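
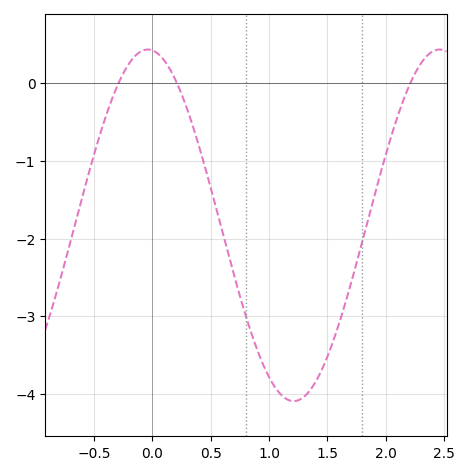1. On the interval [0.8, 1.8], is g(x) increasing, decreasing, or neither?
neither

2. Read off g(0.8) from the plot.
-2.99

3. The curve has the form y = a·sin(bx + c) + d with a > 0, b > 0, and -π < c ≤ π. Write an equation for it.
y = 2.26sin(2.51x + 1.67) - 1.83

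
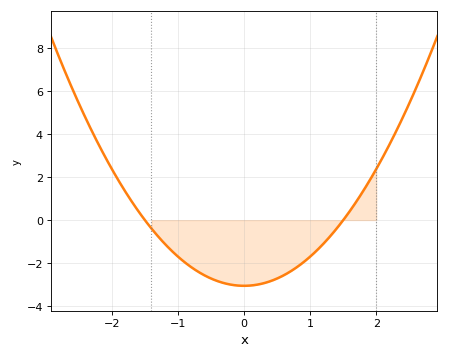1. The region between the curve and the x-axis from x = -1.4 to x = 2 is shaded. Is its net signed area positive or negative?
negative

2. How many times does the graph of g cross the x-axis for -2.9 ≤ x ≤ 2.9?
2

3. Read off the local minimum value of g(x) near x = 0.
-3.06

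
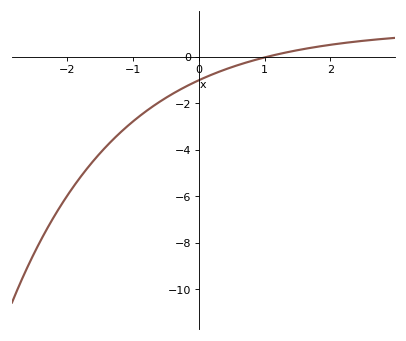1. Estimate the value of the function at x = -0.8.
-2.34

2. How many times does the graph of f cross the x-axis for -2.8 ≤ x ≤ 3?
1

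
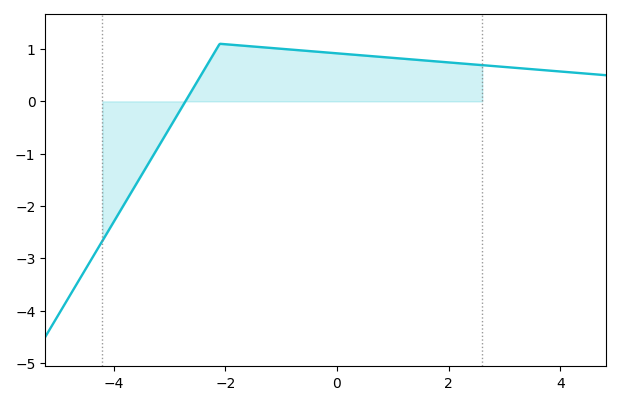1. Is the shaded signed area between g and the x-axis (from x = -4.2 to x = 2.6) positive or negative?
positive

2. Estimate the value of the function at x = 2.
0.744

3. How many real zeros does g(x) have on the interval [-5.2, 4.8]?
1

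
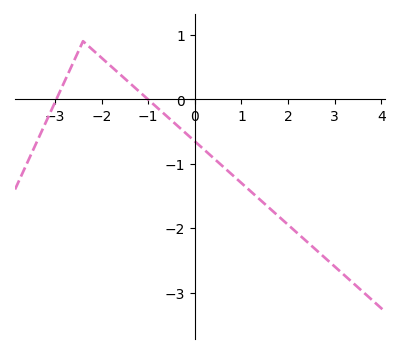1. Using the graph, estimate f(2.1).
-2.01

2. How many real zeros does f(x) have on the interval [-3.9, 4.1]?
2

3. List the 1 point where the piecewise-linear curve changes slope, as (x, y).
(-2.4, 0.9)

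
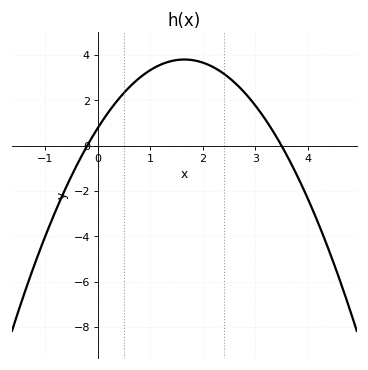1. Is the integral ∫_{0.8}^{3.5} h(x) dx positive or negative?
positive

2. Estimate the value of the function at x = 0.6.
2.6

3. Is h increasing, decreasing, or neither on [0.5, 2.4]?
neither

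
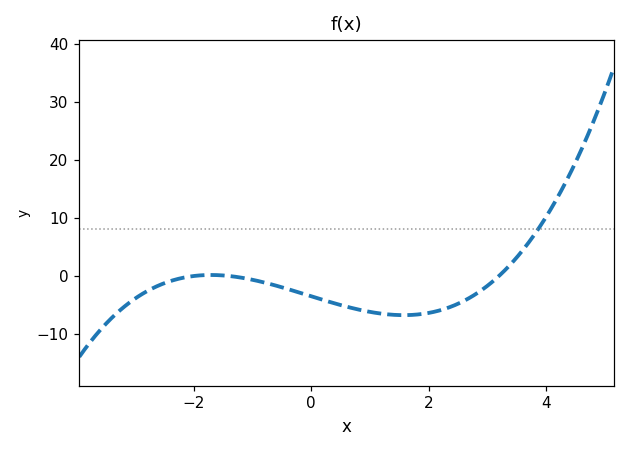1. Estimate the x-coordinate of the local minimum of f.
1.6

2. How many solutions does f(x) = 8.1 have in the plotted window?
1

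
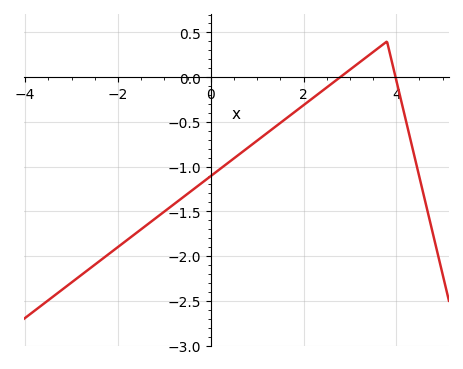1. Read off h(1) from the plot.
-0.7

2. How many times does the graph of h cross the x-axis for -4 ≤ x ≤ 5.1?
2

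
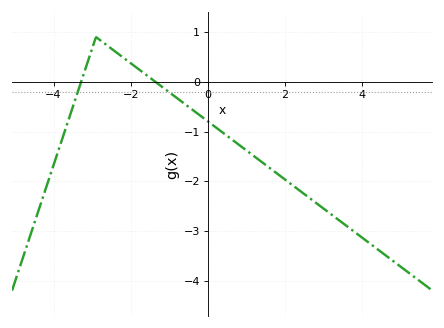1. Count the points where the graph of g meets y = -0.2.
2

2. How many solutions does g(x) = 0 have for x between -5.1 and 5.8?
2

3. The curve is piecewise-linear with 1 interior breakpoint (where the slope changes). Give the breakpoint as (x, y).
(-2.9, 0.9)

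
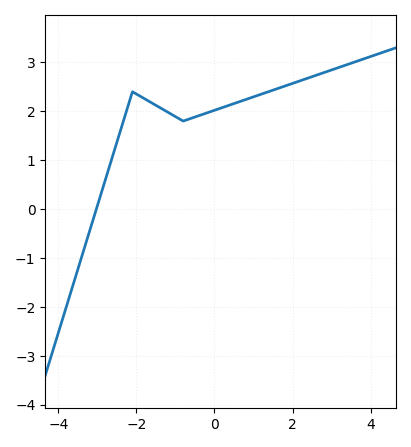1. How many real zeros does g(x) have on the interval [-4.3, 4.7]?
1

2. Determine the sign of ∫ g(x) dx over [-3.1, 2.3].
positive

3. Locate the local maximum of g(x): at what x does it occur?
-2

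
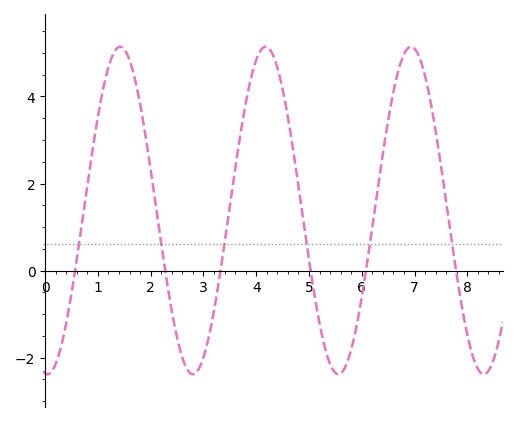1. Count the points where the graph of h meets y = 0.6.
6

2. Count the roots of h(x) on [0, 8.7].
6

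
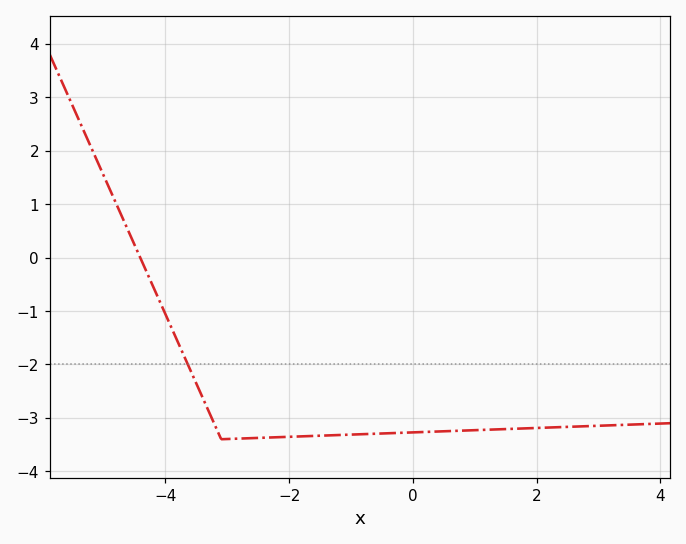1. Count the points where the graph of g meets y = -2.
1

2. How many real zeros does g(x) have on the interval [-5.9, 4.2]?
1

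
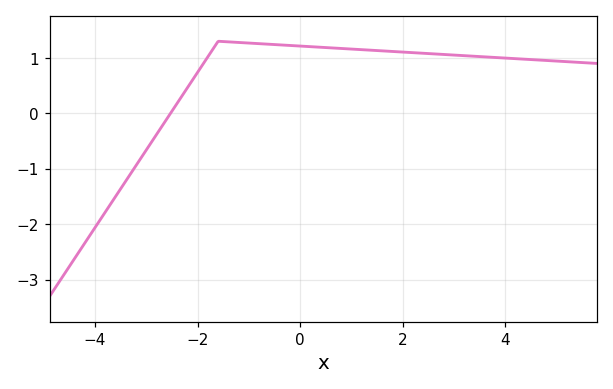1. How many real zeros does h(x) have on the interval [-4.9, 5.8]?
1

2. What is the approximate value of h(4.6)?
0.964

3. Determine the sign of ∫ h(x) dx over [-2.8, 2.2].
positive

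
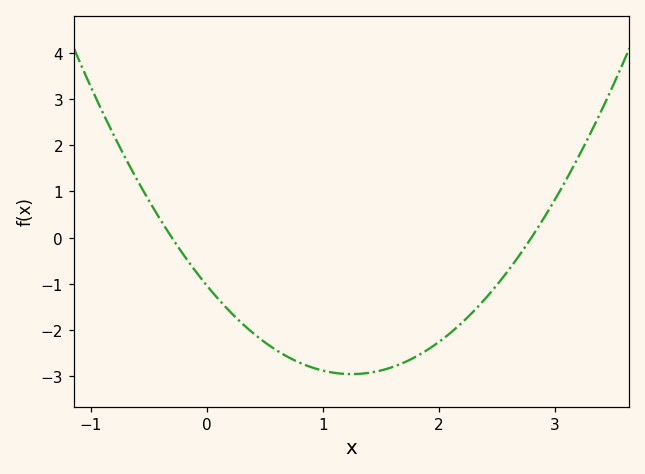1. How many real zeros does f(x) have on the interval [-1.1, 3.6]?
2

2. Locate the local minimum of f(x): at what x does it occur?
1.2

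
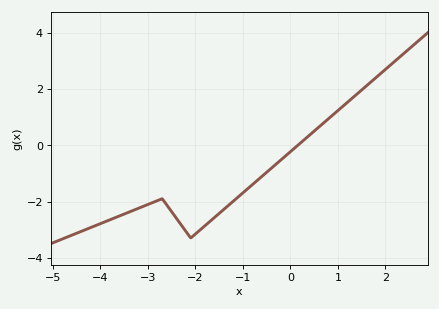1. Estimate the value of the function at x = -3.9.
-2.7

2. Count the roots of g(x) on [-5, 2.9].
1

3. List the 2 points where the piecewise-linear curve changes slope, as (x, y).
(-2.7, -1.9); (-2.1, -3.3)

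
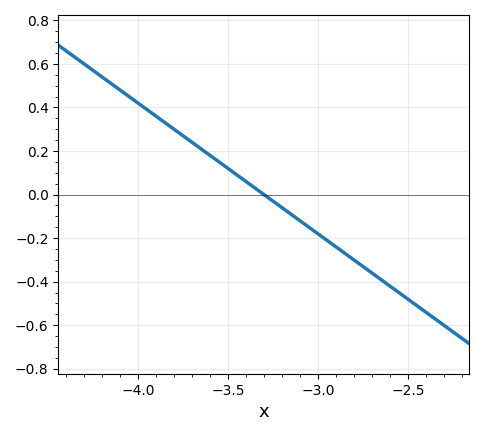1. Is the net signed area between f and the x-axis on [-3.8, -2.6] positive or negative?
negative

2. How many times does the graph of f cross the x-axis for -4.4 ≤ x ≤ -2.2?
1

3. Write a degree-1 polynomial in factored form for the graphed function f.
y = -0.6(x + 3.3)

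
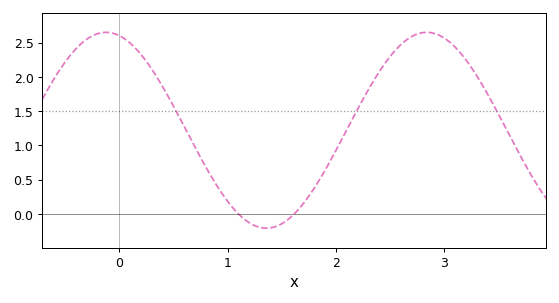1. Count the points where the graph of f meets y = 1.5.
3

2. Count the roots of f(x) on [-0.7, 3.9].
2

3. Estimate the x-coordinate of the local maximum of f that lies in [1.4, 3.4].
2.8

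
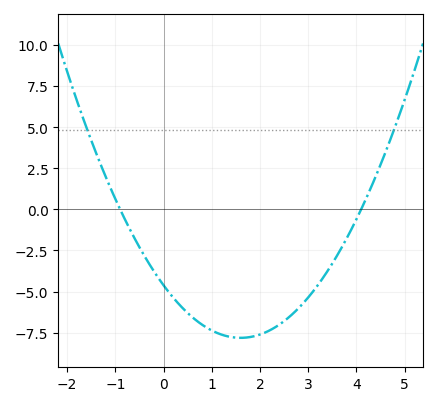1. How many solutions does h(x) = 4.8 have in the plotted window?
2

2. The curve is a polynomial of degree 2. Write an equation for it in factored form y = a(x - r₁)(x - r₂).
y = 1.25(x + 0.9)(x - 4.1)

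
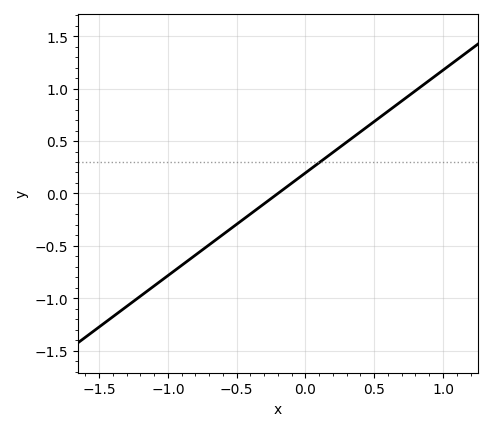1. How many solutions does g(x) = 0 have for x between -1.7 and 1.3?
1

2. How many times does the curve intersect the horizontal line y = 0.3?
1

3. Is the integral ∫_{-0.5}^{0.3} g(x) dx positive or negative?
positive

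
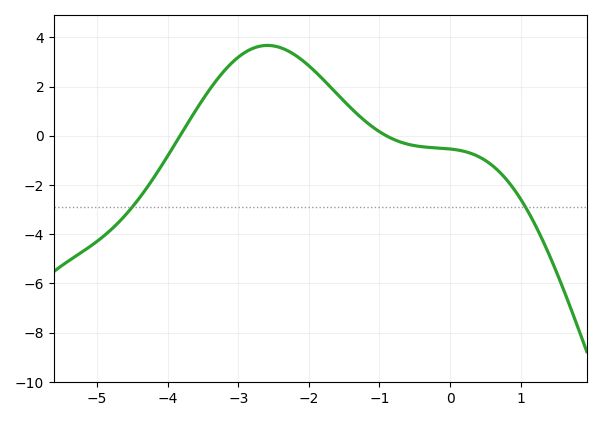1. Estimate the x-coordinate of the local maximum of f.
-2.59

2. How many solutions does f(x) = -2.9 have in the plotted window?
2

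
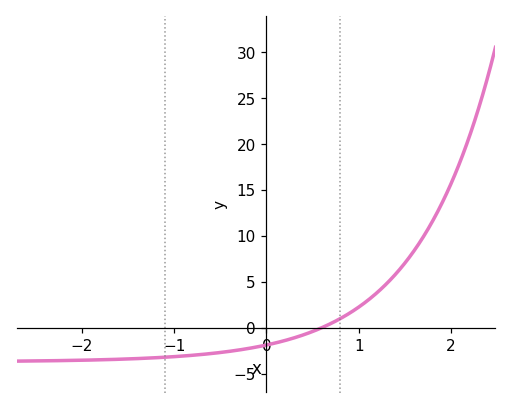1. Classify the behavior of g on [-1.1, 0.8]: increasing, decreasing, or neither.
increasing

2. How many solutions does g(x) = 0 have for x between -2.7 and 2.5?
1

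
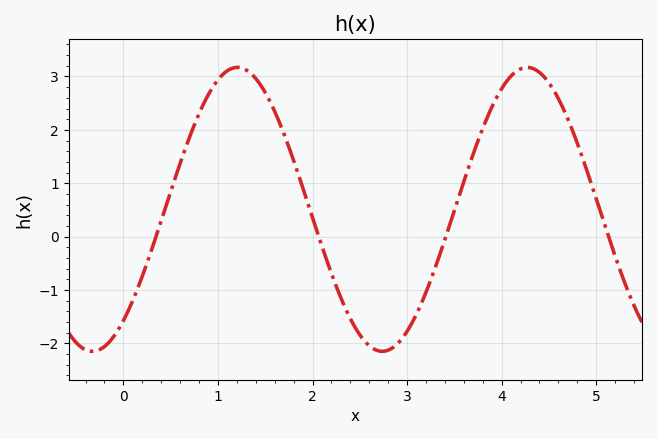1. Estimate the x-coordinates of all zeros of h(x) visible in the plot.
0.3, 2.1, 3.4, 5.1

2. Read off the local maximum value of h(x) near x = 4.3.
3.2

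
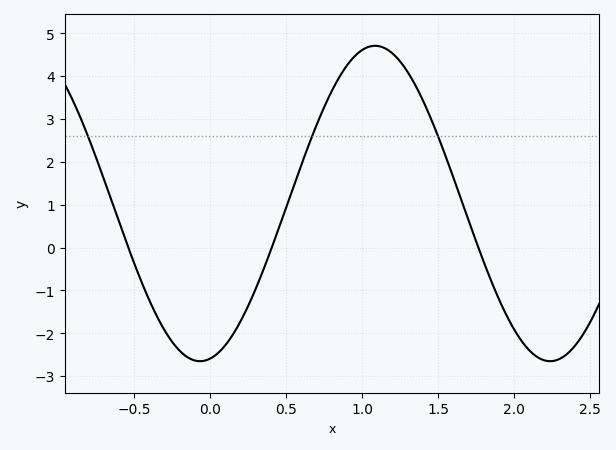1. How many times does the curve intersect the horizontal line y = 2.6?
3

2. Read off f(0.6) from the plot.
1.93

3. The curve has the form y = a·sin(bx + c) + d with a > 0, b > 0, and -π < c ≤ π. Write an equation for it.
y = 3.68sin(2.73x - 1.39) + 1.03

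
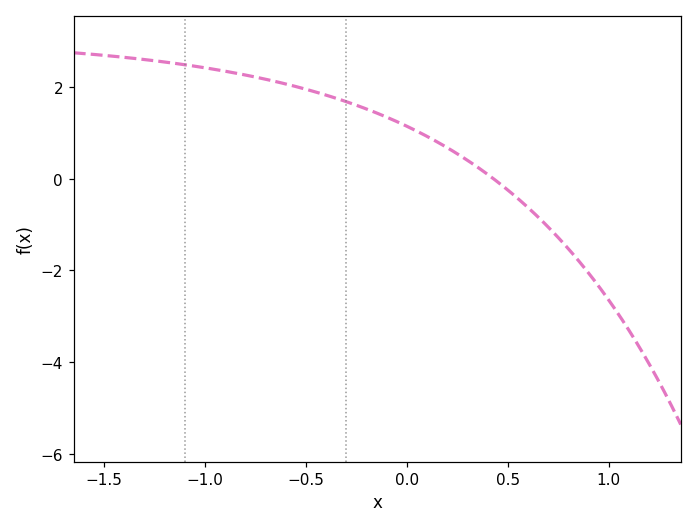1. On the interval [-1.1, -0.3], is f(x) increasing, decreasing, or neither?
decreasing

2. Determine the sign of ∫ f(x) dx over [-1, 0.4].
positive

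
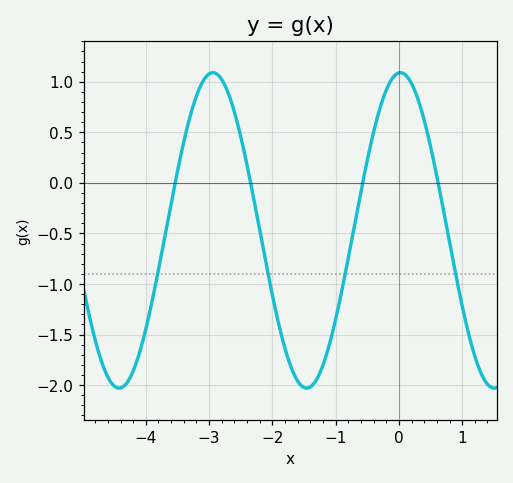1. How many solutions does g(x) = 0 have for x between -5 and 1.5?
4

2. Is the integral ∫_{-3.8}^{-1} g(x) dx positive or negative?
negative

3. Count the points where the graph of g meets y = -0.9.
4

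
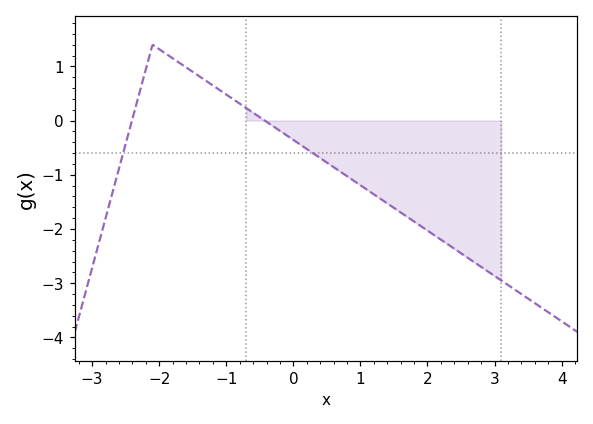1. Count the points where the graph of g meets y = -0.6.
2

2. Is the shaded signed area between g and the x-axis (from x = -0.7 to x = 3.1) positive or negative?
negative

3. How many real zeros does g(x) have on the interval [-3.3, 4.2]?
2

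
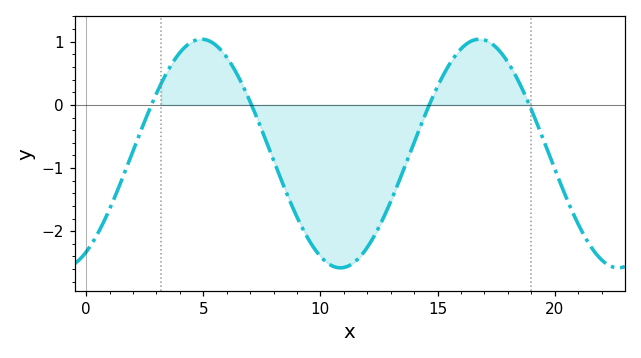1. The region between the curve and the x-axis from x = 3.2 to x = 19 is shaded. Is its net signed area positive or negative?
negative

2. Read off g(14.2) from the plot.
-0.404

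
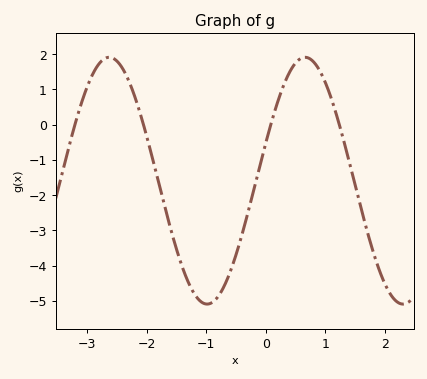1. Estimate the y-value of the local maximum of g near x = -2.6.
1.91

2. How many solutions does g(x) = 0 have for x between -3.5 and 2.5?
4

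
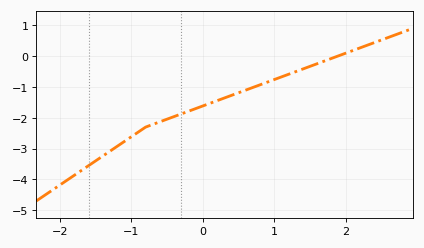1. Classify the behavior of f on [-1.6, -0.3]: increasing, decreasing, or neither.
increasing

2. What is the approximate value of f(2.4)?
0.443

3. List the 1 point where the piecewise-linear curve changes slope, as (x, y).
(-0.8, -2.3)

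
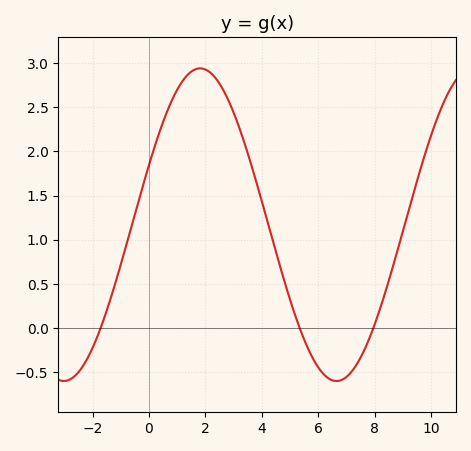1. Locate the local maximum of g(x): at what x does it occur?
1.8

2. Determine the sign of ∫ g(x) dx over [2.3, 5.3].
positive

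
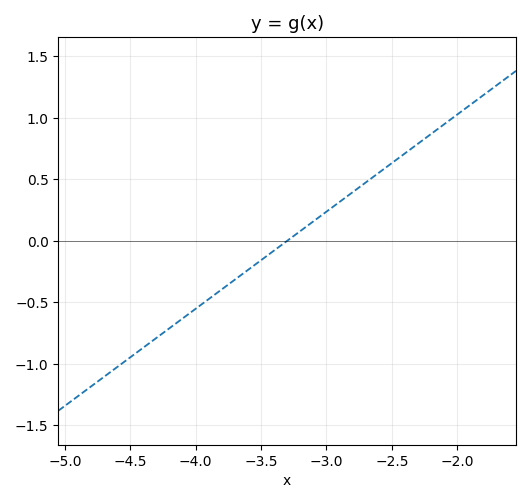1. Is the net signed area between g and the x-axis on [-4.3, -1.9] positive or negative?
positive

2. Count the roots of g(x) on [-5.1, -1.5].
1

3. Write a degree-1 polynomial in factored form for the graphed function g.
y = 0.79(x + 3.3)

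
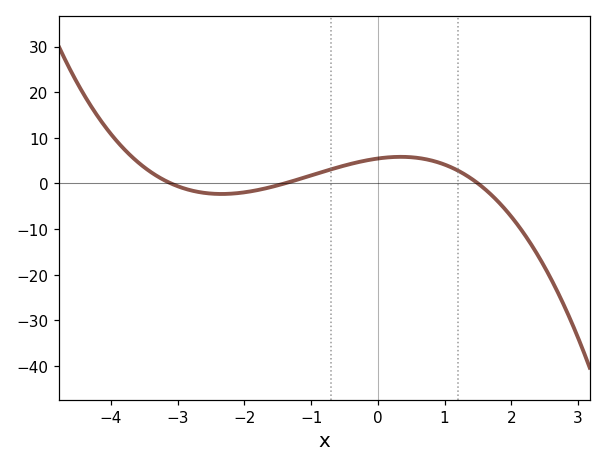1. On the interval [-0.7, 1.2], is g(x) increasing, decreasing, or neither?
neither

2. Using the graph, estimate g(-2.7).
-2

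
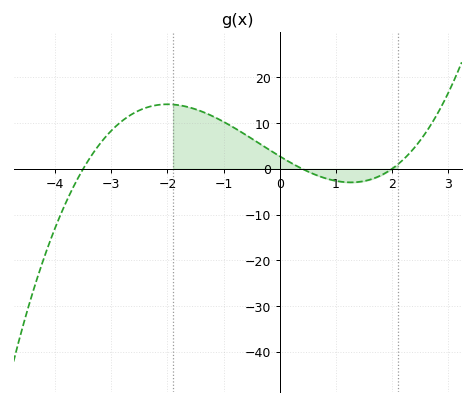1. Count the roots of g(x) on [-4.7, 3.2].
3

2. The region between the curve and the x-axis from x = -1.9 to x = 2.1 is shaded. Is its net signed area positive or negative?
positive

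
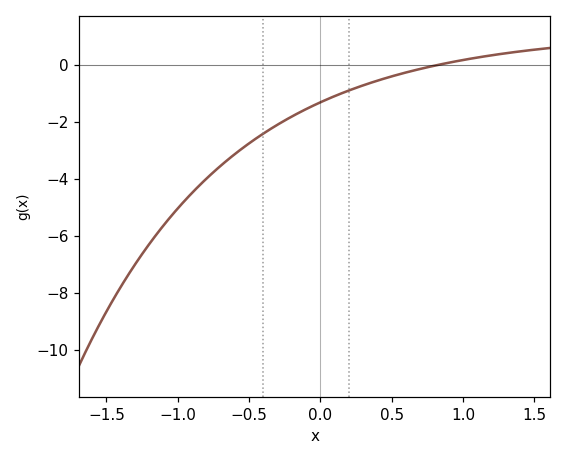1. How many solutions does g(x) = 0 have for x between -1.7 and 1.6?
1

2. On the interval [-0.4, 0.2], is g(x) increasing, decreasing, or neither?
increasing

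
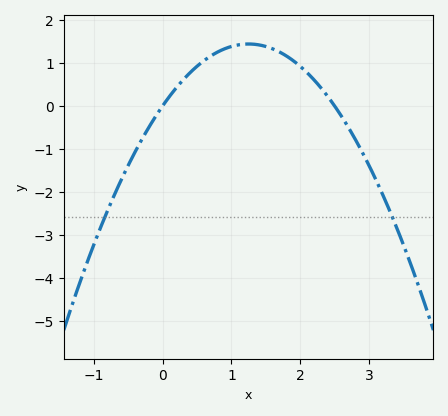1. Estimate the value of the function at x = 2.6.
-0.2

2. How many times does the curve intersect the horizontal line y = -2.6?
2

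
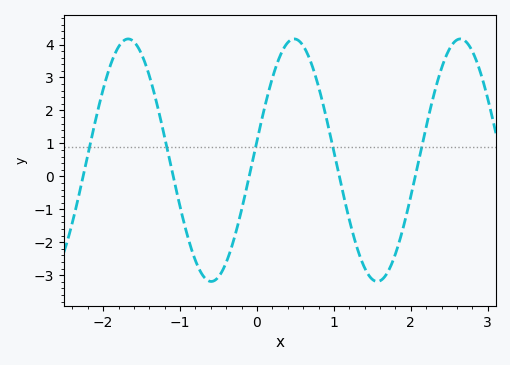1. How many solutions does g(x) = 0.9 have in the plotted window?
5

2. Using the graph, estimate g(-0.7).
-3.02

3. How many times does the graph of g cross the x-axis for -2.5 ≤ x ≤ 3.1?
5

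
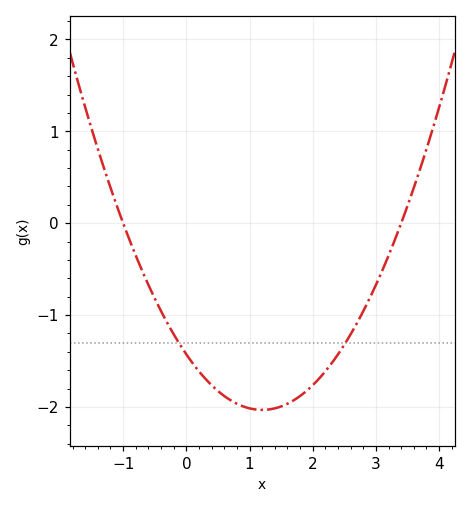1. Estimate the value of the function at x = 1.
-2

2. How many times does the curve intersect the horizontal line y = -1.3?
2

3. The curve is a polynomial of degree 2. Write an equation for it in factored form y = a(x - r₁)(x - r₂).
y = 0.42(x + 1)(x - 3.4)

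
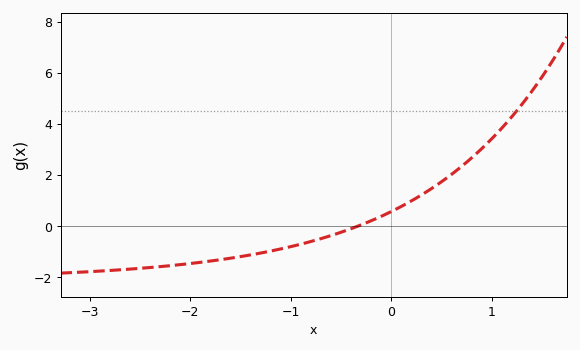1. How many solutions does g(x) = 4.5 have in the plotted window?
1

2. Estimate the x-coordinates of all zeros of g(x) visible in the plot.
-0.3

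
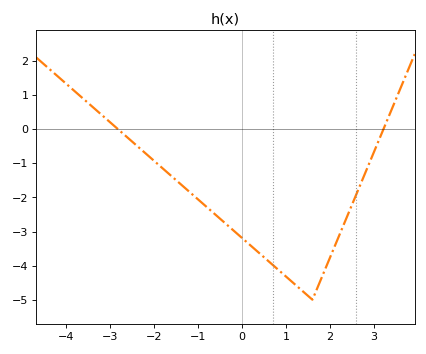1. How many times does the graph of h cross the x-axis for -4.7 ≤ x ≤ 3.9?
2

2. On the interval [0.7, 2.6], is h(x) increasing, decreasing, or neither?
neither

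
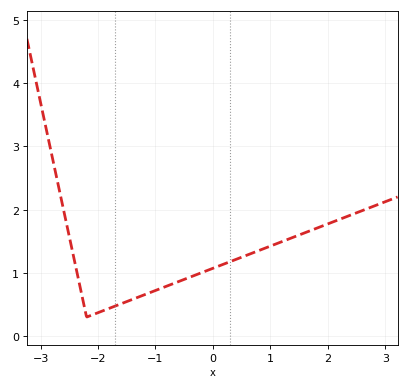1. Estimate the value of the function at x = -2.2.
0.3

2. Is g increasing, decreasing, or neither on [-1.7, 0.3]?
increasing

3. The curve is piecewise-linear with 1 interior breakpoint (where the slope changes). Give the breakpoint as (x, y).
(-2.2, 0.3)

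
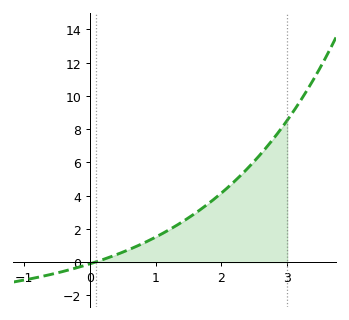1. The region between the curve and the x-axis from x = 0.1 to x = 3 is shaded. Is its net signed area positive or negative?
positive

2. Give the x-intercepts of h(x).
0.1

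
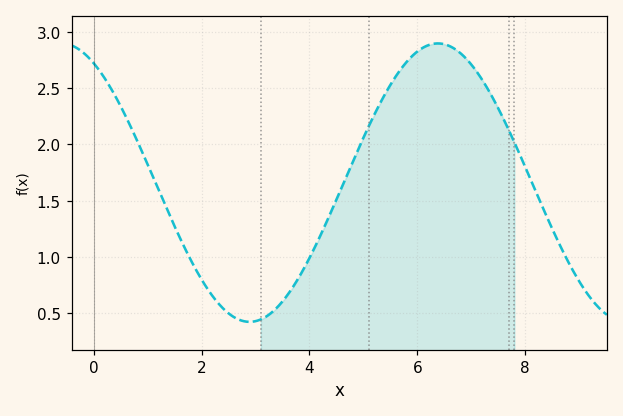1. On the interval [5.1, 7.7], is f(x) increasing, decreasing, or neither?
neither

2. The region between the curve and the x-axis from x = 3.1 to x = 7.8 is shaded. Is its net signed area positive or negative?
positive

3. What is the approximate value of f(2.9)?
0.42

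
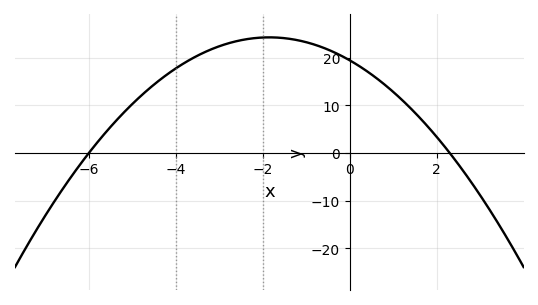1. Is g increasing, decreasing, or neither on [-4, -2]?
increasing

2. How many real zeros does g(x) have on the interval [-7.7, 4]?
2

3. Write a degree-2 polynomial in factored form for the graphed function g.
y = -1.41(x + 6)(x - 2.3)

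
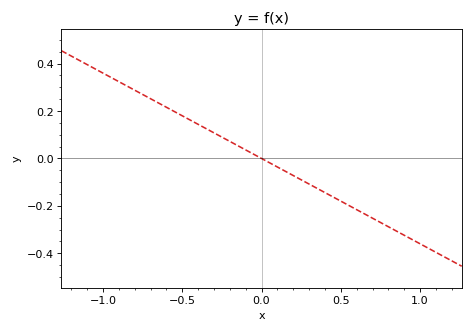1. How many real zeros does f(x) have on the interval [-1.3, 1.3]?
1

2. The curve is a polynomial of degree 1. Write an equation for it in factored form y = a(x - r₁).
y = -0.36(x - 0)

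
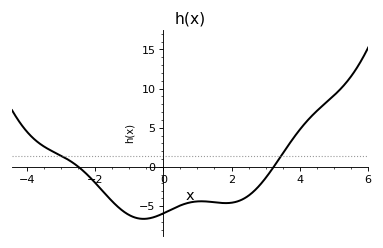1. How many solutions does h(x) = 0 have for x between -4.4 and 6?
2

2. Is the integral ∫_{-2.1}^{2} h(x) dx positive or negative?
negative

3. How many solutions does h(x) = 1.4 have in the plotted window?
2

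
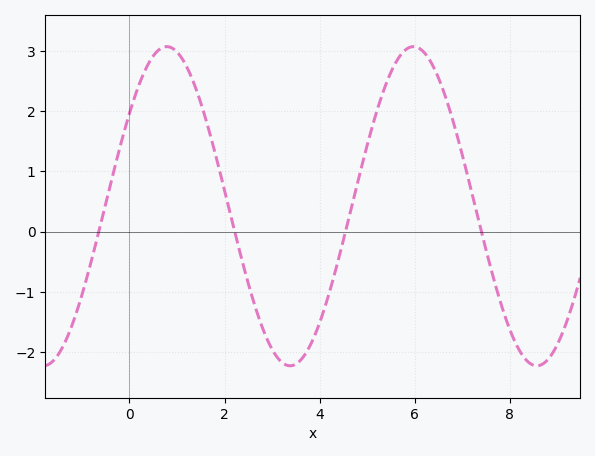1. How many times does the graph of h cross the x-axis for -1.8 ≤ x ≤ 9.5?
4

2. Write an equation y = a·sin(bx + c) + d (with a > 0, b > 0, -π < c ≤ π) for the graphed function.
y = 2.65sin(1.21x + 0.622) + 0.42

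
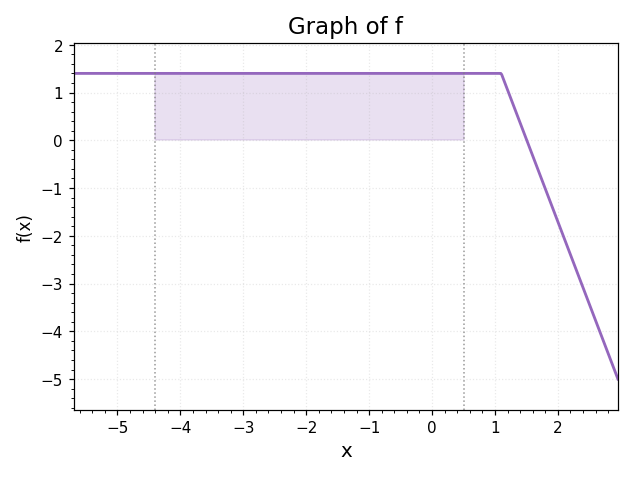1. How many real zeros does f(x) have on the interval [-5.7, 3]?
1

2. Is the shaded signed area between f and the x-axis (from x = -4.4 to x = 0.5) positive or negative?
positive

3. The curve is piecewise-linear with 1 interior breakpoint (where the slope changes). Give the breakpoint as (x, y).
(1.1, 1.4)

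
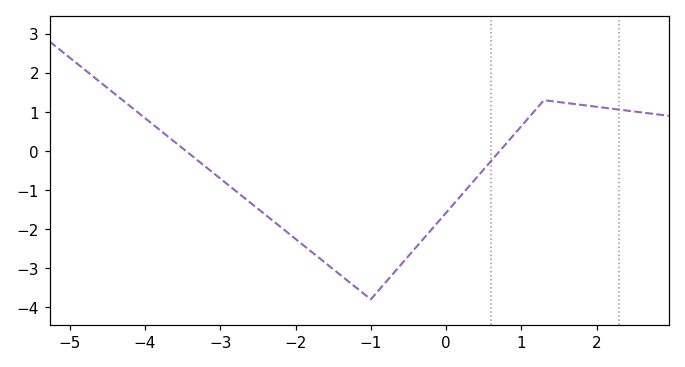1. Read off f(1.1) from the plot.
0.857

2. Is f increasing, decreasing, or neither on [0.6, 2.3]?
neither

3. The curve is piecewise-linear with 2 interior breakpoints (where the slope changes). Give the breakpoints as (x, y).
(-1, -3.8); (1.3, 1.3)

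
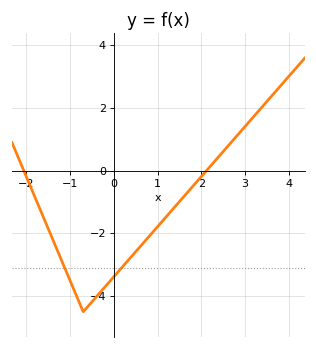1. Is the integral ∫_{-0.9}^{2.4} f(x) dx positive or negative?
negative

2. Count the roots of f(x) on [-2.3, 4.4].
2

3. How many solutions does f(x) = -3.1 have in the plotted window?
2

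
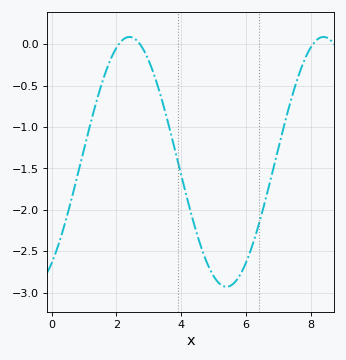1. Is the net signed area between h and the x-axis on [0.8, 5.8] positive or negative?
negative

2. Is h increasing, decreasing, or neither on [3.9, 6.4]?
neither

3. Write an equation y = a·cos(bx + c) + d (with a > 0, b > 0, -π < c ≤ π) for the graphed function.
y = 1.51cos(1.05x - 2.52) - 1.42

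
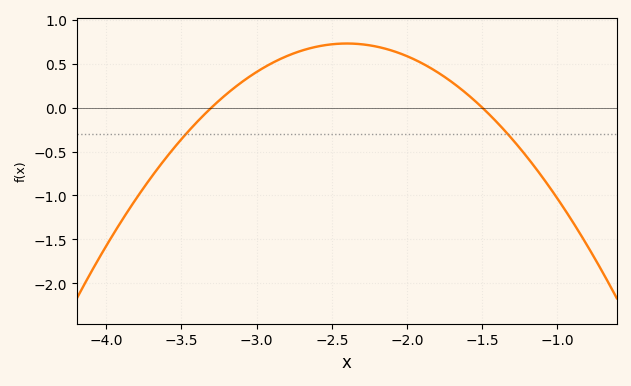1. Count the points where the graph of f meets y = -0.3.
2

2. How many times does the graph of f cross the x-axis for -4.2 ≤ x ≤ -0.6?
2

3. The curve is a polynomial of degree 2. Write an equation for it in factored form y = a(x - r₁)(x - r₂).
y = -0.9(x + 3.3)(x + 1.5)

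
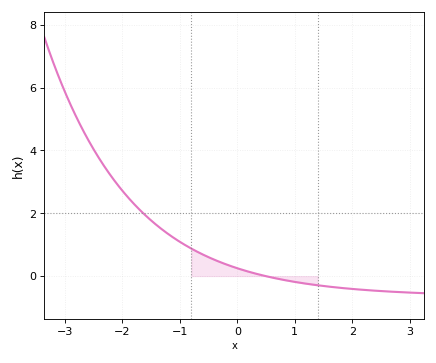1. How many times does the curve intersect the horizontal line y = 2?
1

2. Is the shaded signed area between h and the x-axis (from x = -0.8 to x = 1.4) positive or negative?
positive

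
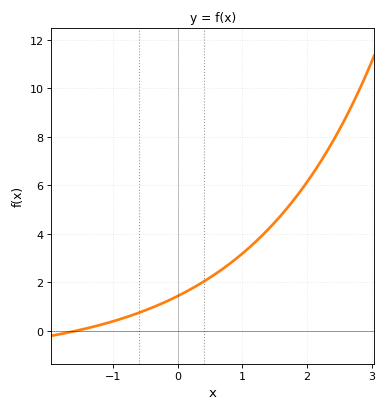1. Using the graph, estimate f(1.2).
3.6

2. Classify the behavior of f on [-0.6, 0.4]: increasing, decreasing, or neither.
increasing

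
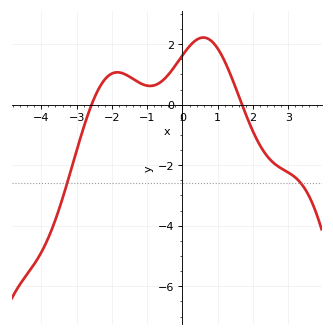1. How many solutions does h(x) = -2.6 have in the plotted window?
2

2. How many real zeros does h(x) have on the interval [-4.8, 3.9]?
2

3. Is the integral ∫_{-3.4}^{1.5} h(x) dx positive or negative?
positive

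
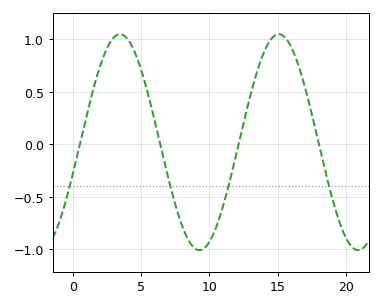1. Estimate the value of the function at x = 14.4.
0.981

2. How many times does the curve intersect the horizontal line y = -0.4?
4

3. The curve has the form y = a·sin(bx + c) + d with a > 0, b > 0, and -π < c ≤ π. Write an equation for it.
y = 1.03sin(0.54x - 0.29) + 0.02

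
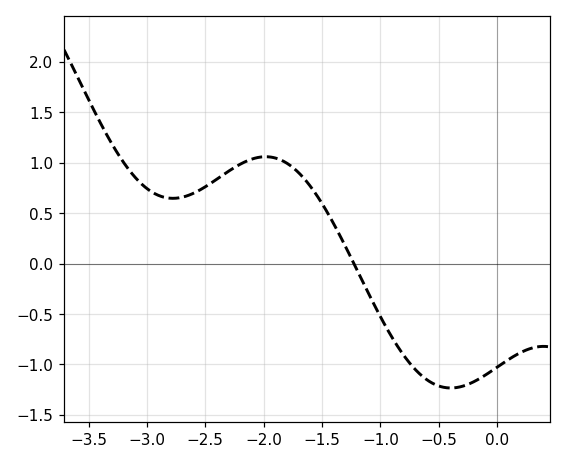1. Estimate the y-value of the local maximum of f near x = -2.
1.05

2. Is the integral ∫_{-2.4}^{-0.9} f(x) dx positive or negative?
positive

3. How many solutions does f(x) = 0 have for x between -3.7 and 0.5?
1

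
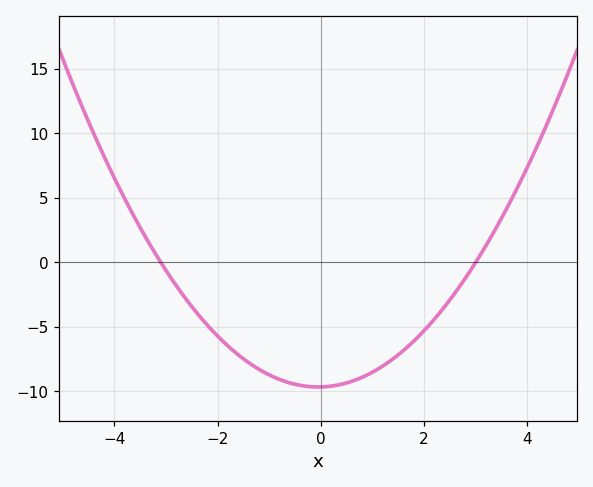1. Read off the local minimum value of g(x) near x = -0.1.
-9.67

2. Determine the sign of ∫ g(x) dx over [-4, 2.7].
negative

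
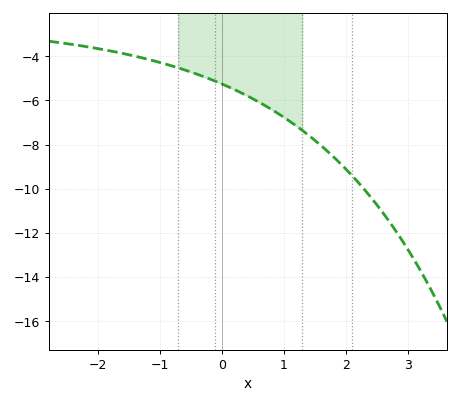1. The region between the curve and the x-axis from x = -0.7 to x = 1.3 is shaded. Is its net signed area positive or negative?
negative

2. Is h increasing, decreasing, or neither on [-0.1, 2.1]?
decreasing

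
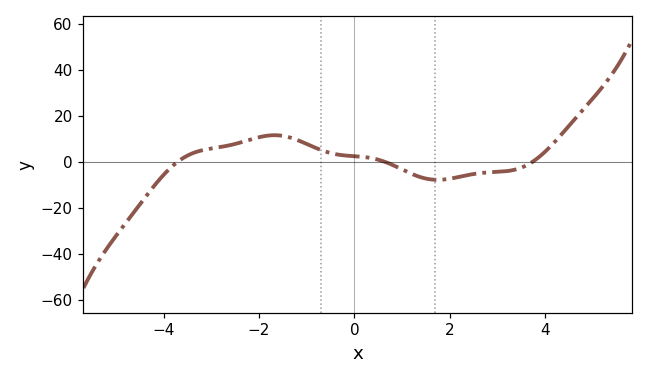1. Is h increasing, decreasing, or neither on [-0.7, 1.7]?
decreasing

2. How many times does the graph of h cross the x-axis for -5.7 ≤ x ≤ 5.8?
3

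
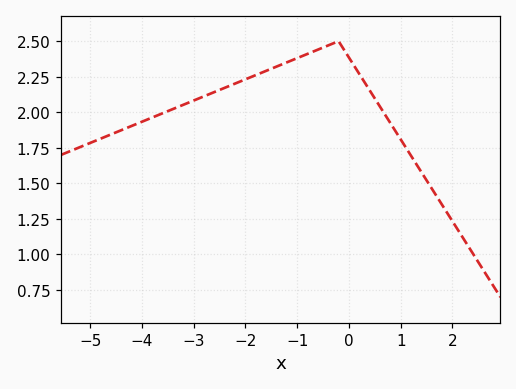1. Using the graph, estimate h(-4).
1.95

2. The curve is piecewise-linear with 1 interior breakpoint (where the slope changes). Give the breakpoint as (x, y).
(-0.2, 2.5)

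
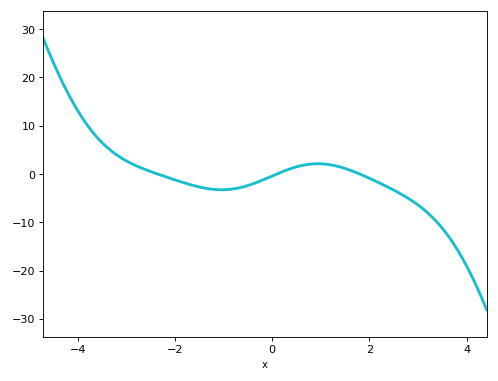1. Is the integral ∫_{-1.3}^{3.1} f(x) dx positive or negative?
negative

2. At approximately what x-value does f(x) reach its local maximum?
1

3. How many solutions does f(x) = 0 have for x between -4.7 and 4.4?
3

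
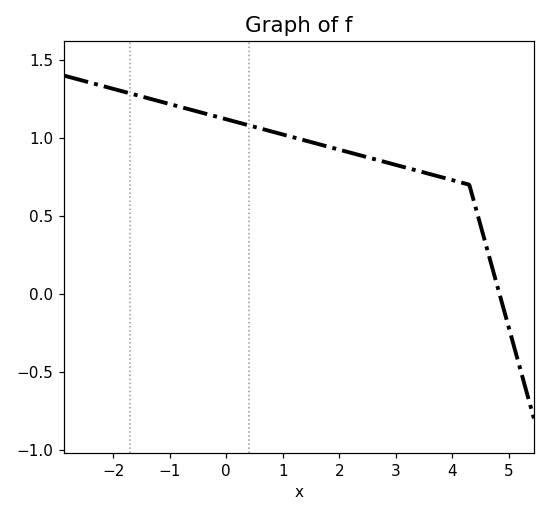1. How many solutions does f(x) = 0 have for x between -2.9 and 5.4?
1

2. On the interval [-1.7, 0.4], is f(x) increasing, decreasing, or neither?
decreasing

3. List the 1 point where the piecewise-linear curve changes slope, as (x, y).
(4.3, 0.7)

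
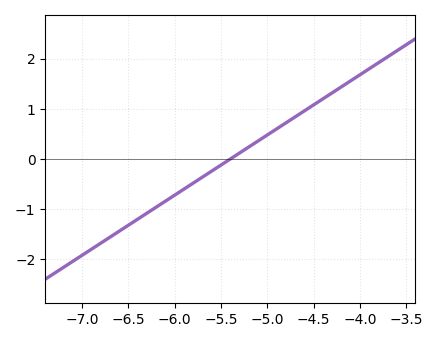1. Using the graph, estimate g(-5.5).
-0.12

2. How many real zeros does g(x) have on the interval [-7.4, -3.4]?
1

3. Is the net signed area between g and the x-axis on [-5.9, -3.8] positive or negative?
positive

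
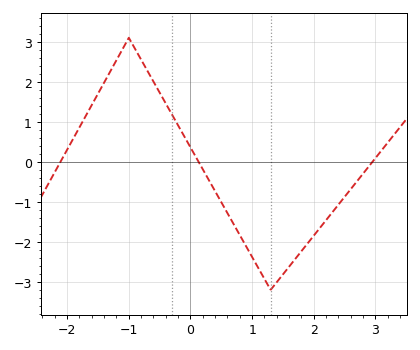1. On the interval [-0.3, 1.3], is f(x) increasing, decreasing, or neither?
decreasing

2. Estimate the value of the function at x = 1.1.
-2.7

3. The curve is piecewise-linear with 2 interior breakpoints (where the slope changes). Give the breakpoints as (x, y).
(-1, 3.1); (1.3, -3.2)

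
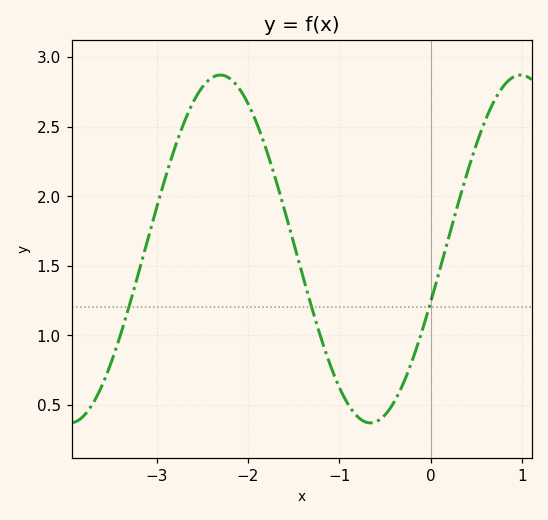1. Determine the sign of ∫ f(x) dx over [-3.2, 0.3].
positive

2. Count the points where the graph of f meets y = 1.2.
3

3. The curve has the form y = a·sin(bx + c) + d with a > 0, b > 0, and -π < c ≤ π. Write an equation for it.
y = 1.25sin(1.9x - 0.31) + 1.62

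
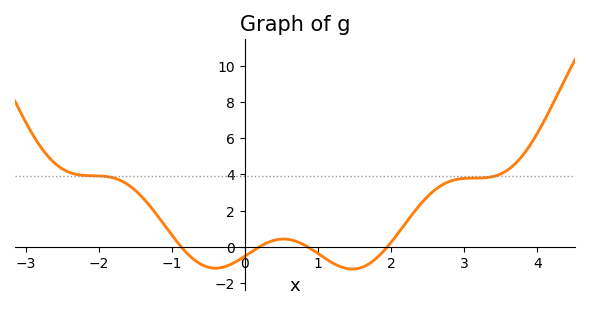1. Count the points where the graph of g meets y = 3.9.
2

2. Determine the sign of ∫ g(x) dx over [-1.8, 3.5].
positive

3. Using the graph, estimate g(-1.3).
2.2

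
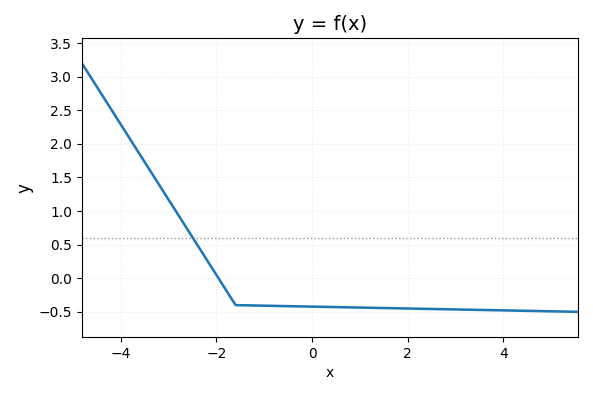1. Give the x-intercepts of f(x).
-1.96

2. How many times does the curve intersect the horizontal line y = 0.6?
1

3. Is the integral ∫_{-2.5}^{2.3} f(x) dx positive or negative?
negative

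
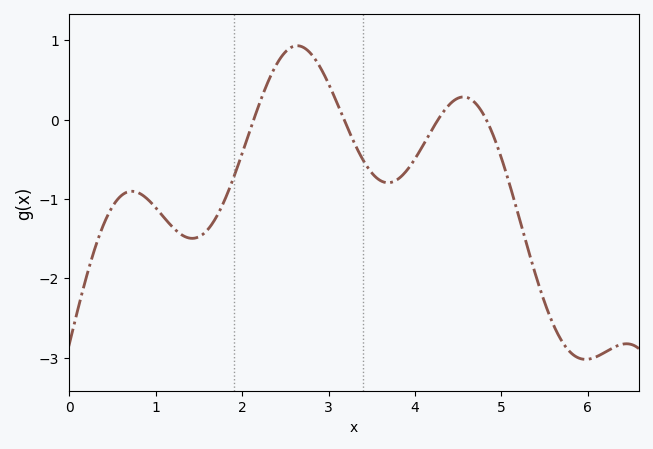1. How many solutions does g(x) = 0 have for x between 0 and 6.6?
4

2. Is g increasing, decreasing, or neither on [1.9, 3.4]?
neither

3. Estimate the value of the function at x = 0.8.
-0.9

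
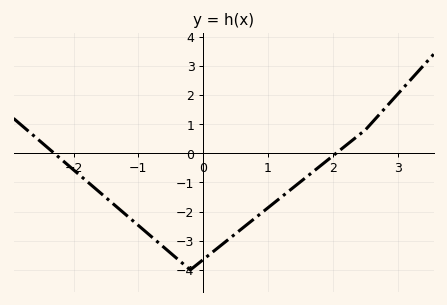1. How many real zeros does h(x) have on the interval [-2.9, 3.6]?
2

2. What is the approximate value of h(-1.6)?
-1.3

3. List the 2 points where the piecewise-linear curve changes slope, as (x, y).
(-0.2, -4); (2.5, 0.8)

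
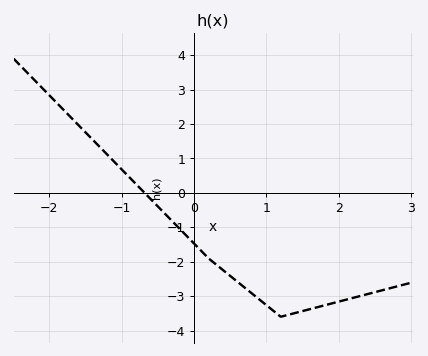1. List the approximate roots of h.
-0.682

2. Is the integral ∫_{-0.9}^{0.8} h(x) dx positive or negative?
negative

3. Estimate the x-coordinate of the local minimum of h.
1.2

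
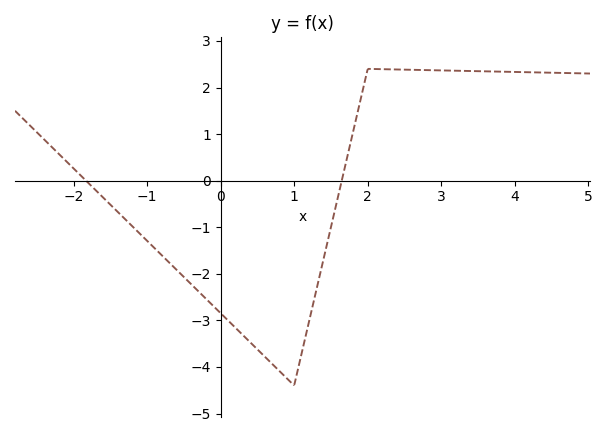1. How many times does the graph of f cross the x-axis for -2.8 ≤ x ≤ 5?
2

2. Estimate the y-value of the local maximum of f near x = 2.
2.4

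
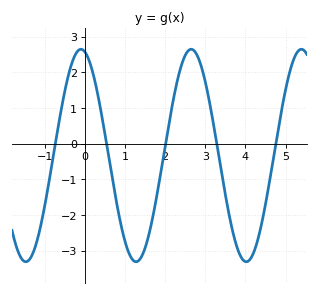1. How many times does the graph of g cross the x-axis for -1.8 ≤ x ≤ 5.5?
5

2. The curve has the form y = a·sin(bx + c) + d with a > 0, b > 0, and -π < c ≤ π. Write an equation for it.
y = 2.98sin(2.29x + 1.79) - 0.33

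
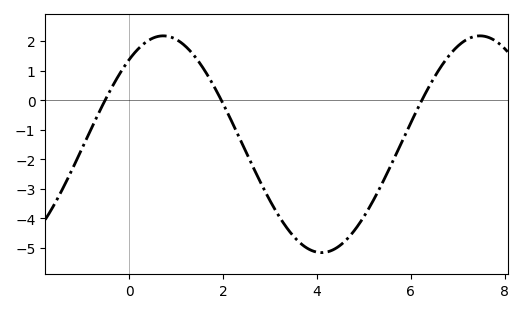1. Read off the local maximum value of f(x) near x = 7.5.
2.2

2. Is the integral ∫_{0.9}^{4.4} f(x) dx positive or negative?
negative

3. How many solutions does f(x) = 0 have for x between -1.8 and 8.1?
3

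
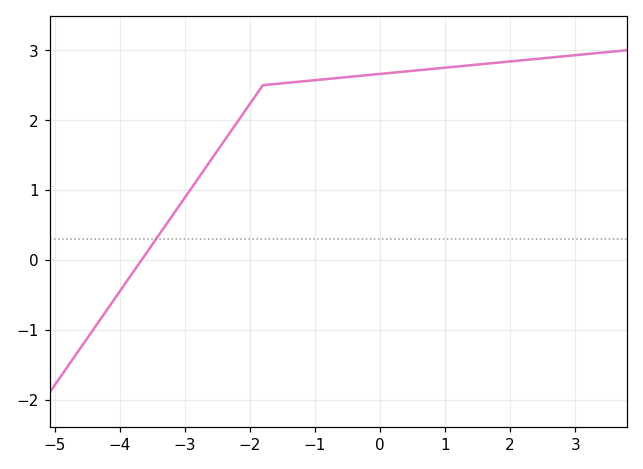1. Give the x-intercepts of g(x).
-3.6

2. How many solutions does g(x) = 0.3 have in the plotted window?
1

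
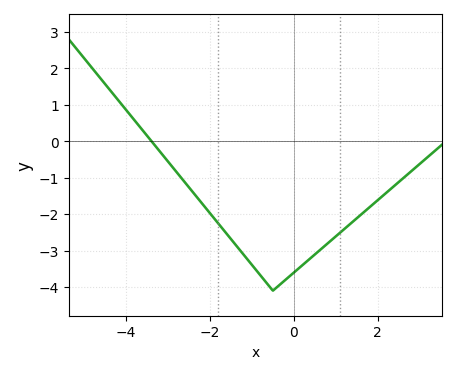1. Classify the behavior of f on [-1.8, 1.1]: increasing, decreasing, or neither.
neither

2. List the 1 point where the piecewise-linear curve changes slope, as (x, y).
(-0.5, -4.1)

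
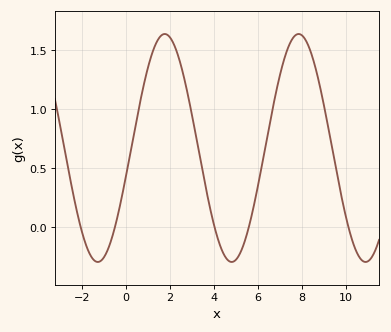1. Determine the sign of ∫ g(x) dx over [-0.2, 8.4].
positive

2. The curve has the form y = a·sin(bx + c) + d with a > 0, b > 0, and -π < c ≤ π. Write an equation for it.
y = 0.97sin(1x - 0.24) + 0.67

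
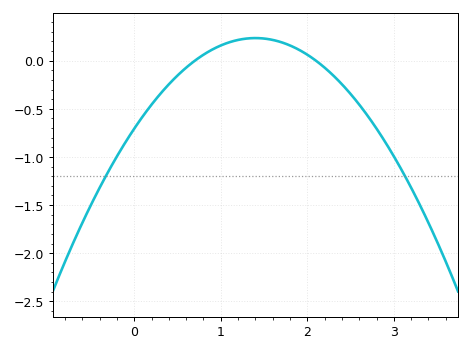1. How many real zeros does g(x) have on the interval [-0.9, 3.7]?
2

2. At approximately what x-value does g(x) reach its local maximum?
1.4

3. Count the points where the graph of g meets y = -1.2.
2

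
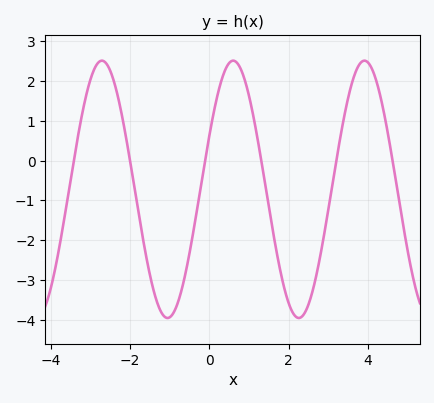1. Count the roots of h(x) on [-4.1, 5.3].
6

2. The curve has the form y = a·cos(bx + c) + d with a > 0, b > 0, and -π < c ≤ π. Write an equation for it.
y = 3.23cos(1.9x - 1.1) - 0.72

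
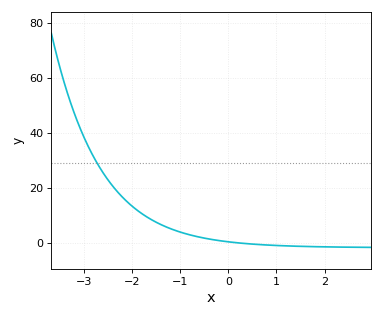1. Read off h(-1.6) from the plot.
8.55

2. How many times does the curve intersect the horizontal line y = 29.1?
1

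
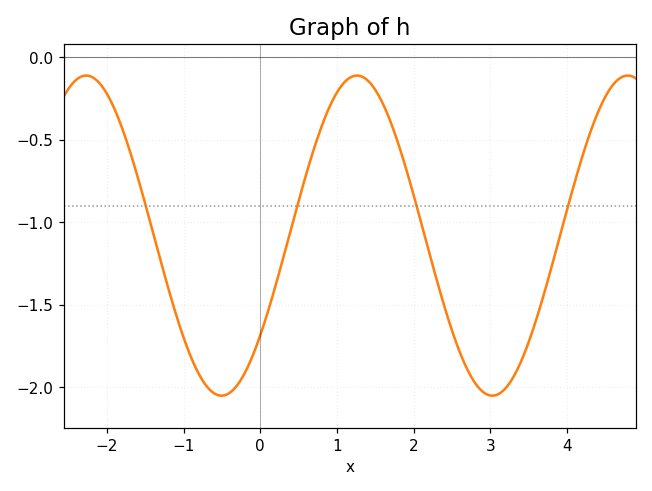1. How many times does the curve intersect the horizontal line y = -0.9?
4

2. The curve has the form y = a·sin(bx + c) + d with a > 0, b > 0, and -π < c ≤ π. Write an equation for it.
y = 0.97sin(1.8x - 0.67) - 1.08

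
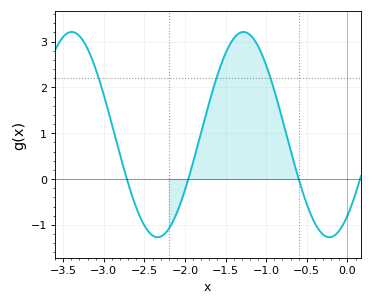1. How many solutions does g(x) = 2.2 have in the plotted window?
3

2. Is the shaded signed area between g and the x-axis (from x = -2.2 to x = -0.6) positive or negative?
positive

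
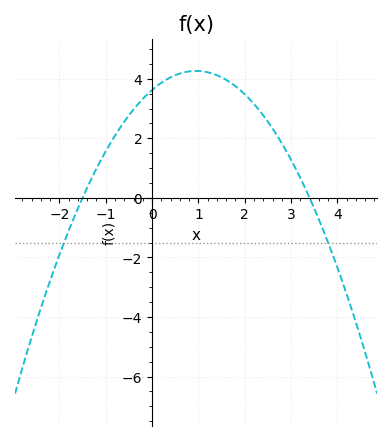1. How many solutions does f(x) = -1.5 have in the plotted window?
2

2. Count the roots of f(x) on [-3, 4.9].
2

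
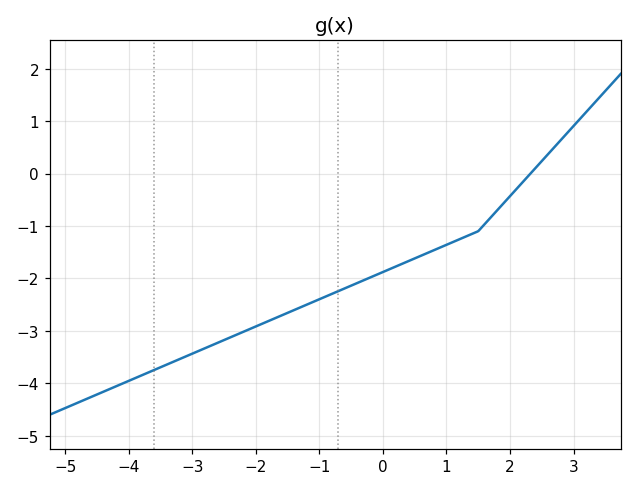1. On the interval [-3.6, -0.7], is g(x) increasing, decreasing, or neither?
increasing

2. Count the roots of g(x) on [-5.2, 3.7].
1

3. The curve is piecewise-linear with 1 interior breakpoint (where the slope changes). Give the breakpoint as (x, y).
(1.5, -1.1)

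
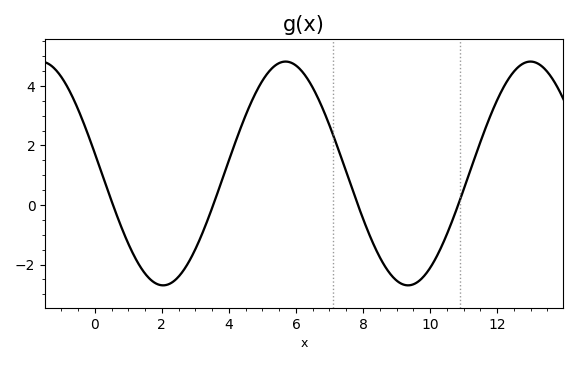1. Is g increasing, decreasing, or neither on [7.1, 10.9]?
neither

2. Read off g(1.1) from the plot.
-1.6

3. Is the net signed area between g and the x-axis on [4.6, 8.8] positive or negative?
positive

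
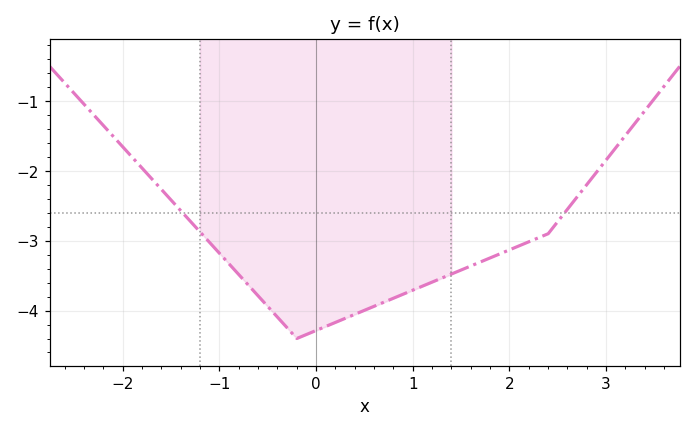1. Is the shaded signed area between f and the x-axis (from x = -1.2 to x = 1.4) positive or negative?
negative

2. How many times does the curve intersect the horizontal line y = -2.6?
2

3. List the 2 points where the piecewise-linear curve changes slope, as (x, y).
(-0.2, -4.4); (2.4, -2.9)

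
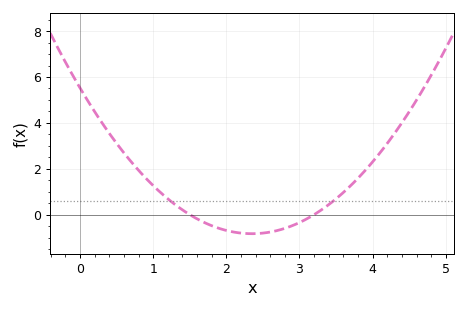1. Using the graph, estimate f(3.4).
0.4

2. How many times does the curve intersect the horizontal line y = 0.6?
2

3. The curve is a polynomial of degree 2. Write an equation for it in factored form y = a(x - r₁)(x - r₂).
y = 1.15(x - 1.5)(x - 3.2)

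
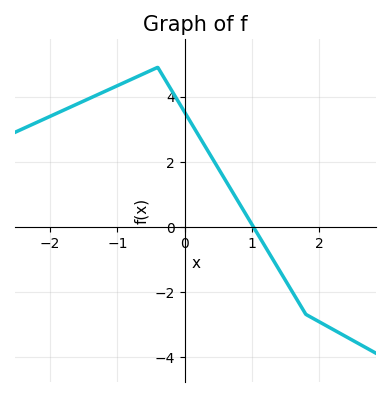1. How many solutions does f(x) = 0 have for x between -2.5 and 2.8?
1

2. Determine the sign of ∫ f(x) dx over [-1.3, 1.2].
positive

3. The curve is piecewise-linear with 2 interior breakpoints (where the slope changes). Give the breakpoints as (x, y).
(-0.4, 4.9); (1.8, -2.7)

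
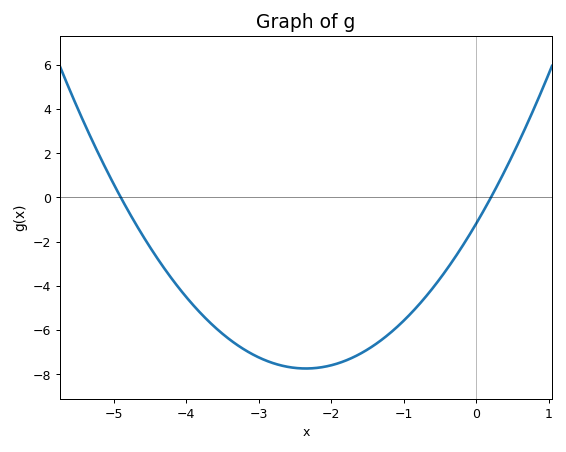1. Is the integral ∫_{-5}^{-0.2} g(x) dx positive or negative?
negative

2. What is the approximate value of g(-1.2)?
-6.2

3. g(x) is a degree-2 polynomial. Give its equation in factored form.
y = 1.19(x + 4.9)(x - 0.2)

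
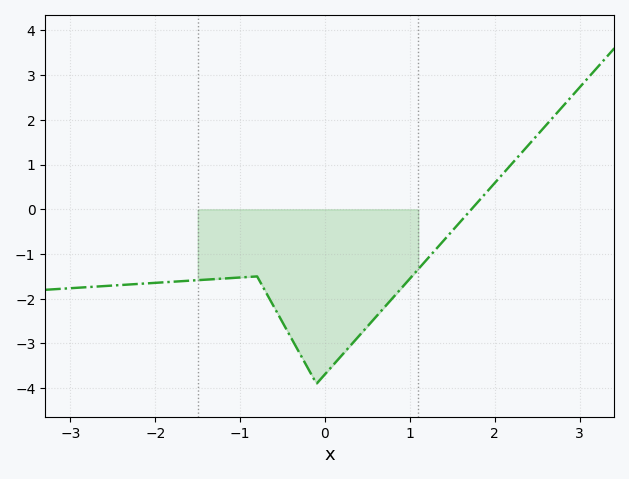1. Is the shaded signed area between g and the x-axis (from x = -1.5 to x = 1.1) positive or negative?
negative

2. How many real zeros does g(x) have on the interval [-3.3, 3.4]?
1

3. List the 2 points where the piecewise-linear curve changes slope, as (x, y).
(-0.8, -1.5); (-0.1, -3.9)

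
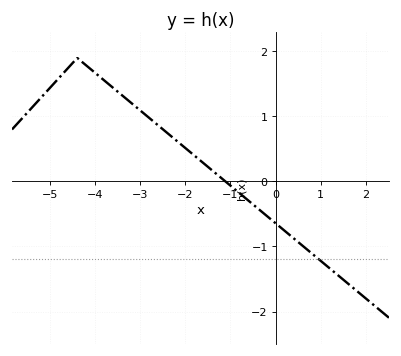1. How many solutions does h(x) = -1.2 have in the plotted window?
1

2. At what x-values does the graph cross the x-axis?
-1.2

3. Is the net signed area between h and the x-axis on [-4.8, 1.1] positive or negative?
positive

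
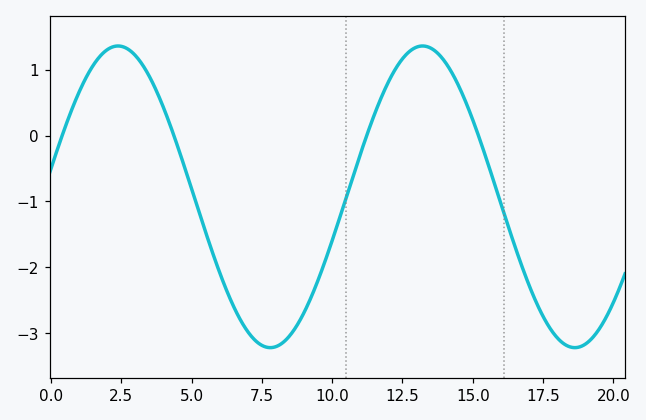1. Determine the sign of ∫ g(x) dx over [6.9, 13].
negative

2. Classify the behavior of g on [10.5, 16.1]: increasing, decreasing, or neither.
neither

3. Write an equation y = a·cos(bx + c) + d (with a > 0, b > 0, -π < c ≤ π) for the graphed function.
y = 2.29cos(0.58x - 1.4) - 0.93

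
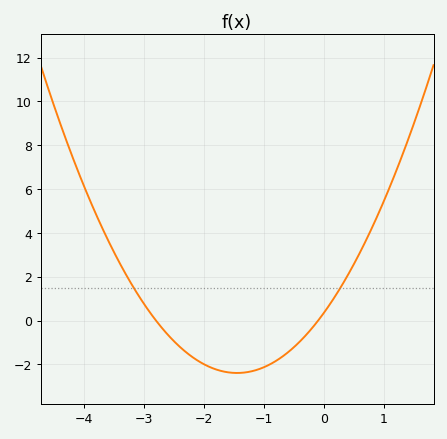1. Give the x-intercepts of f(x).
-2.8, -0.1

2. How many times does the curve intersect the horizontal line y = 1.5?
2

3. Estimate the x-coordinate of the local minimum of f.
-1.45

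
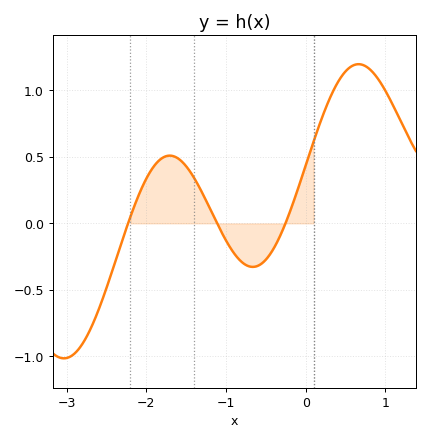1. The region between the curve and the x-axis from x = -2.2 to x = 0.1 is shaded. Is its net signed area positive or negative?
positive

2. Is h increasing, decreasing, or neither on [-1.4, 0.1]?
neither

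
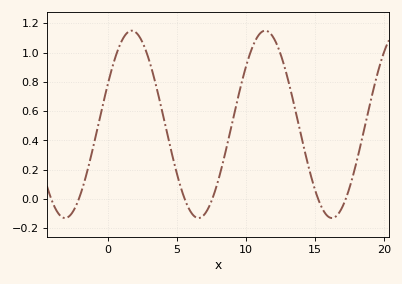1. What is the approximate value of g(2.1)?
1.14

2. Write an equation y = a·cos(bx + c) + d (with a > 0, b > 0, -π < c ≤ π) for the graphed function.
y = 0.64cos(0.65x - 1.1) + 0.51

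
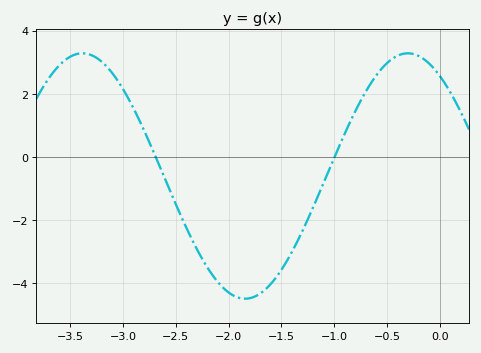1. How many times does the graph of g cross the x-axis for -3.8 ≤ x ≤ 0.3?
2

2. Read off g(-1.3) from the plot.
-2.34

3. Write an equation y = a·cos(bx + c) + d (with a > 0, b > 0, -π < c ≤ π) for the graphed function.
y = 3.89cos(2.04x + 0.62) - 0.61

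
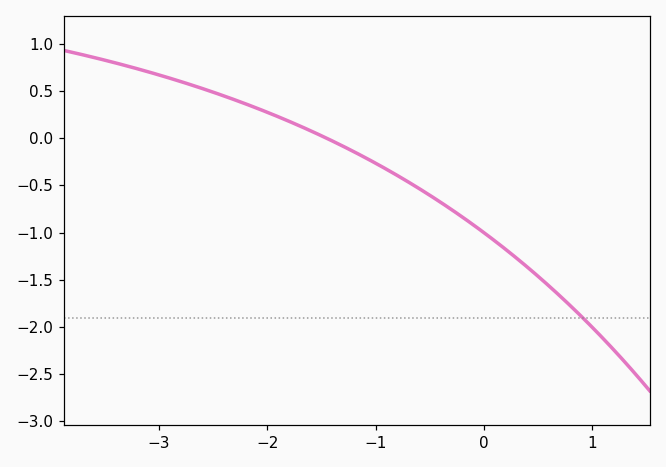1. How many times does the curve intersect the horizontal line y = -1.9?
1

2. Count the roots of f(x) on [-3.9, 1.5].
1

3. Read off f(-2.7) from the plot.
0.55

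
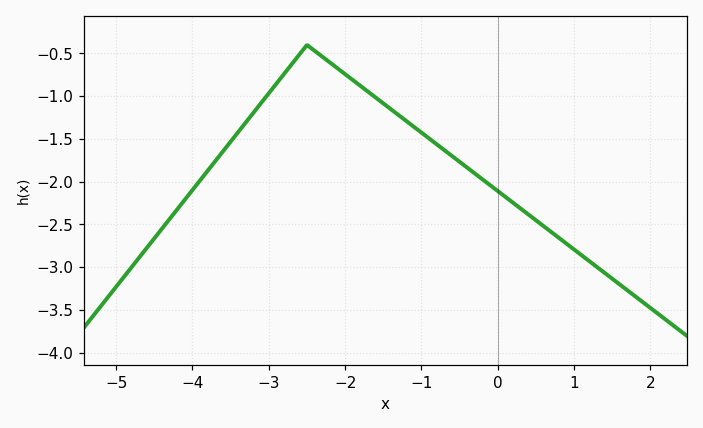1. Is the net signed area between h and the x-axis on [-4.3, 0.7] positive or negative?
negative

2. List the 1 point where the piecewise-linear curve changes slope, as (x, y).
(-2.5, -0.4)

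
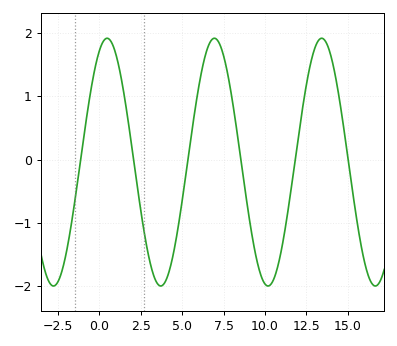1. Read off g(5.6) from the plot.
0.481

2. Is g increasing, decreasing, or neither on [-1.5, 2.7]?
neither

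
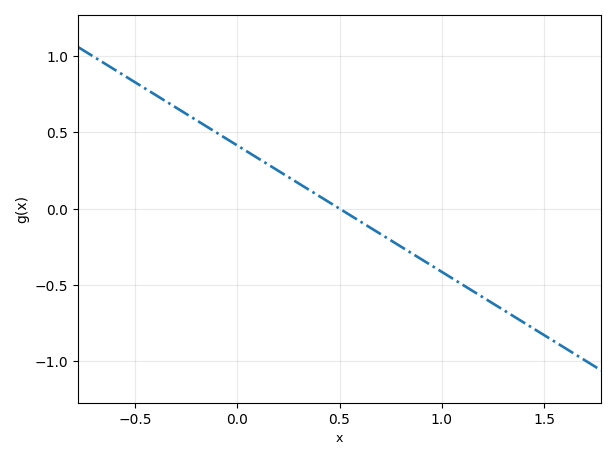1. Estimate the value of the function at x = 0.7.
-0.166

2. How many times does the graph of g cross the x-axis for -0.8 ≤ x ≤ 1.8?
1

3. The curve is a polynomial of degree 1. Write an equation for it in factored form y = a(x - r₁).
y = -0.83(x - 0.5)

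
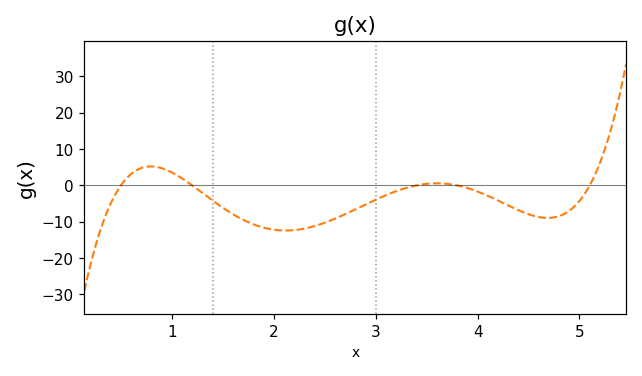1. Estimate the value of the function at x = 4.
-2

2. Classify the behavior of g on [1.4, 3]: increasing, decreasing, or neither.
neither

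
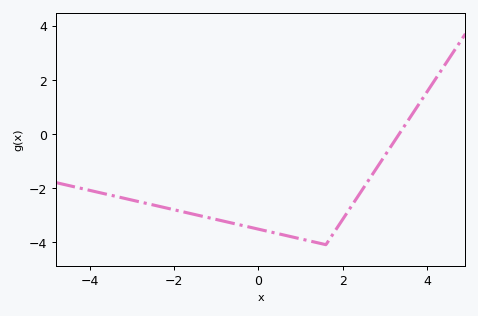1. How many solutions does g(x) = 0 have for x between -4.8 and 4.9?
1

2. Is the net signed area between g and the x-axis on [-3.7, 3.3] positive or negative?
negative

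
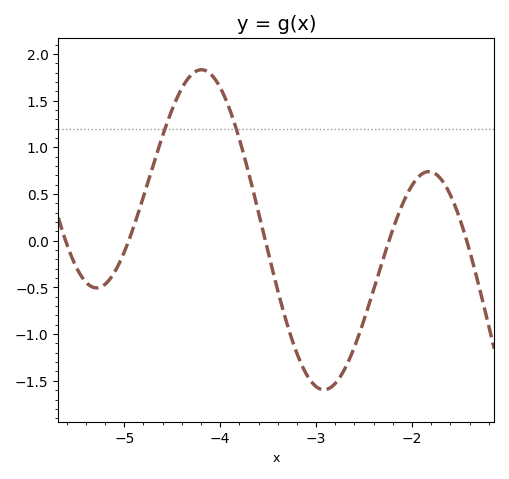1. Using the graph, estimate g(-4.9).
0.15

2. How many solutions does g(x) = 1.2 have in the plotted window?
2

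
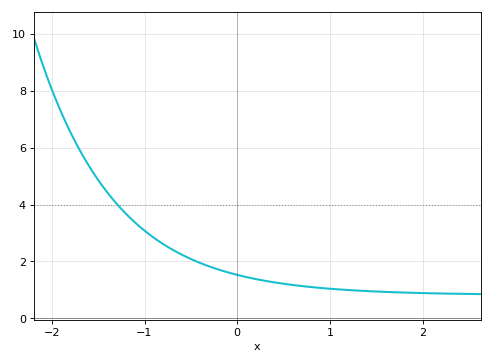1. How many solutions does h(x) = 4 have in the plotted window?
1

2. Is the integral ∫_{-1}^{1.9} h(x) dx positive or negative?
positive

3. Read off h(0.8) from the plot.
1.1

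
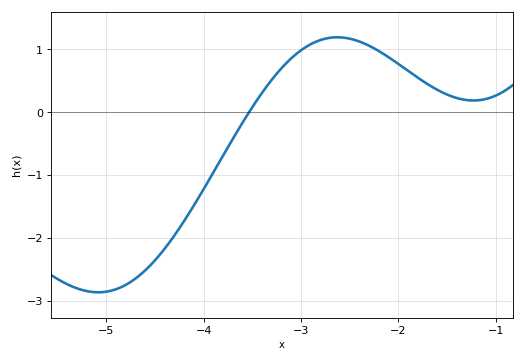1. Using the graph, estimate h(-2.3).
1.06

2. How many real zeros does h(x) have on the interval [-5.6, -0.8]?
1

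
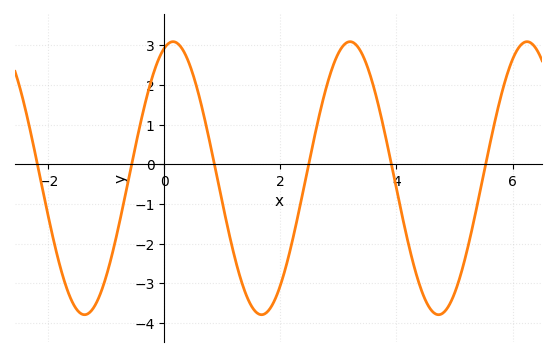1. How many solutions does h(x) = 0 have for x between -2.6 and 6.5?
6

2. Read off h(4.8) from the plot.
-3.7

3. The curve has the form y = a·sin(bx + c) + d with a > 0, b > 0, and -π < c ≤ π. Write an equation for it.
y = 3.44sin(2.1x + 1.3) - 0.35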